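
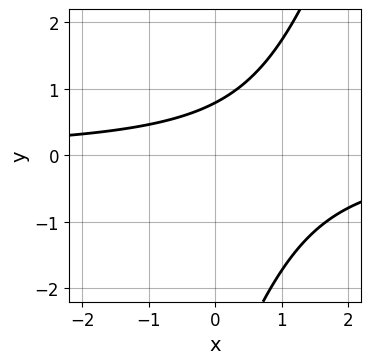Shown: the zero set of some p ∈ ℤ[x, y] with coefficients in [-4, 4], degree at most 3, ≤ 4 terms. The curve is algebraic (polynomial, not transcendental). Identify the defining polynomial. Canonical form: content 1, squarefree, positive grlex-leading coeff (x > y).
3*x*y - y^2 - 3*y + 3

1. The degree is 2 — a generic line meets the curve in up to 2 points.
2. Reading off the gridlines: it misses every integer gridline on the x-axis.
3. Solving for integer coefficients yields p as stated.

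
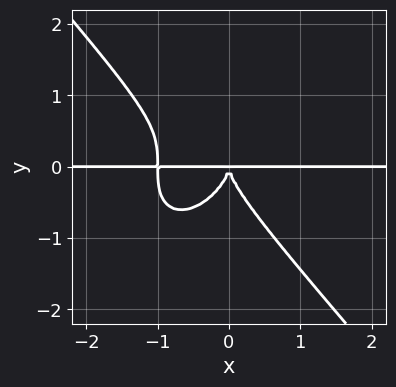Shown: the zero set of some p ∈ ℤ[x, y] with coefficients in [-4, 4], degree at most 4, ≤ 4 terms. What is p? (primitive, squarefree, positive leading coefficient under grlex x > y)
3*x^3*y + 2*y^4 + 3*x^2*y

First, degree: a generic line meets the curve in up to 4 points, so deg p = 4.
Next, reading off the gridlines: the visible x-axis segment lies entirely on the curve.
Finally, these observations pin down the coefficients.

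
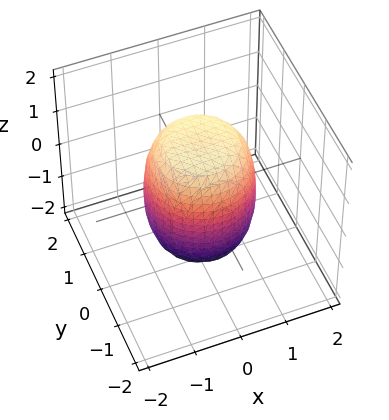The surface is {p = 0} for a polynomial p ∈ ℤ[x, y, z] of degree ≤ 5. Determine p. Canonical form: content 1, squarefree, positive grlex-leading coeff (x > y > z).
First, deg p = 4. A generic line meets the surface in up to 4 points.
Next, by symmetry, the surface is invariant under rotation about z: p = q(x² + y², z).
Next, observable constraints: a circular section at z = -1 has radius exactly 1.
Finally, putting this together gives p.

2*x^4 + 4*x^2*y^2 + 2*y^4 - x^2 - y^2 + z^2 - 2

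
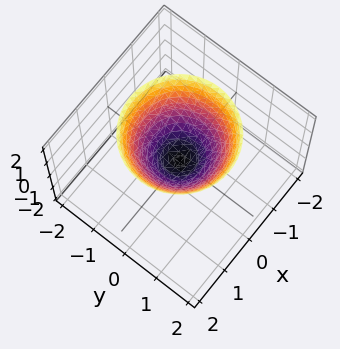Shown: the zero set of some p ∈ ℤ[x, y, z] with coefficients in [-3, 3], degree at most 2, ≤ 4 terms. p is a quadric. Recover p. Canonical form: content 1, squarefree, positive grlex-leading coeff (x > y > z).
x^2 + y^2 - z

(a) The degree is 2 — a single bowl opening along one axis; a quadric.
(b) Symmetry: the z-axis is an axis of rotation, so x and y enter only as x² + y².
(c) From the axis intercepts and sections: it meets the x-axis at x = 0 (among the integer gridlines); it crosses the y-axis at the gridline y = 0.
(d) Assembling these constraints gives the stated polynomial.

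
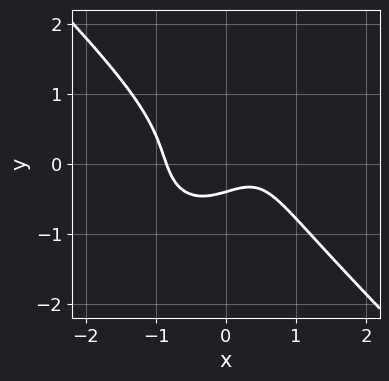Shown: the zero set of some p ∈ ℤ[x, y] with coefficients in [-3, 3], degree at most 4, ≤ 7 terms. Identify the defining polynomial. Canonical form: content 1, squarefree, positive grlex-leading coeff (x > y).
3*x^3 + 3*y^3 - x + 2*y + 1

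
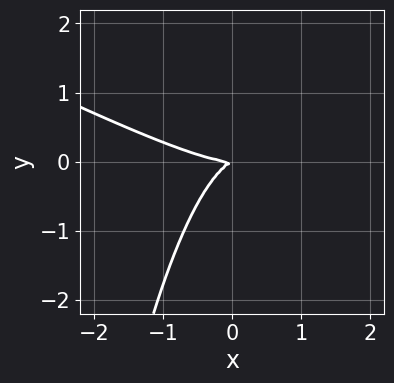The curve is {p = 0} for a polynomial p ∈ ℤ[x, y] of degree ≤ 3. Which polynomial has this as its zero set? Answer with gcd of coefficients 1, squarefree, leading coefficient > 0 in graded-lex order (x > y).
First, degree: the shape is more complex than any degree-2 curve, so deg p = 3.
Then, reading off the gridlines: it crosses the x-axis at the gridline x = 0; one y-axis crossing is at y = 0.
Finally, putting this together gives p.

x^3 + 2*x^2*y - x*y + 2*y^2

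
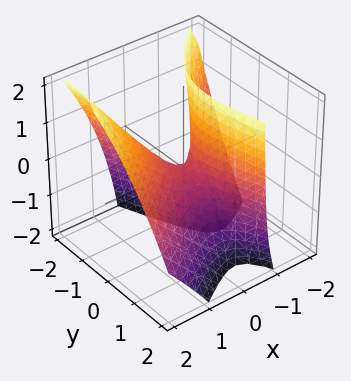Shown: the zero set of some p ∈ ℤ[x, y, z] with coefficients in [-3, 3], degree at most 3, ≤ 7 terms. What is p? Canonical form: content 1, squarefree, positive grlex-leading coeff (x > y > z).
First, degree: the shape is more complex than any degree-1 surface, so deg p = 2.
Then, from the axis intercepts and sections: it crosses the y-axis at the gridline y = 0; one x-axis crossing is at x = 0; one z-axis crossing is at z = 0.
Finally, solving for integer coefficients yields p as stated.

2*x^2 - 2*x*y - 2*x*z - y^2 - z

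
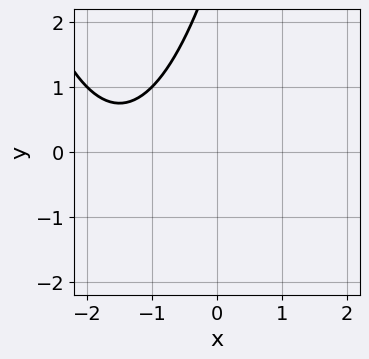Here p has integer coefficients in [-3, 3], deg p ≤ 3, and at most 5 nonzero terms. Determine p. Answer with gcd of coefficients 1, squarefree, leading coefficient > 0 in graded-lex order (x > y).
Degree: the shape is more complex than any degree-1 curve, so deg p = 2.
Reading off the gridlines: it misses every integer gridline on the x-axis; it misses every integer gridline on the y-axis.
Assembling these constraints gives the stated polynomial.

x^2 + 3*x - y + 3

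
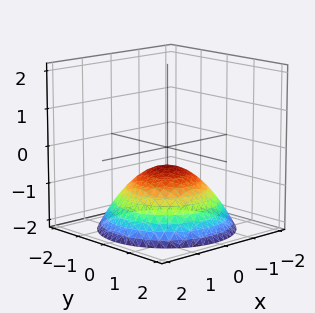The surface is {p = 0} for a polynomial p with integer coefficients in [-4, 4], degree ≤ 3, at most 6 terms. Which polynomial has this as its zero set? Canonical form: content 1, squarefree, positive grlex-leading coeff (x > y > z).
x^2 + y^2 + 2*z + 1

(a) Degree: a generic line meets the surface in up to 2 points, so deg p = 2.
(b) Symmetries: rotational symmetry about the z-axis ⇒ p depends on x, y only through x² + y².
(c) Checking where it meets the axes: it misses every integer gridline on the y-axis; a circular section at z = -1 has radius exactly 1.
(d) Fitting integer coefficients to these (and the overall shape) gives p.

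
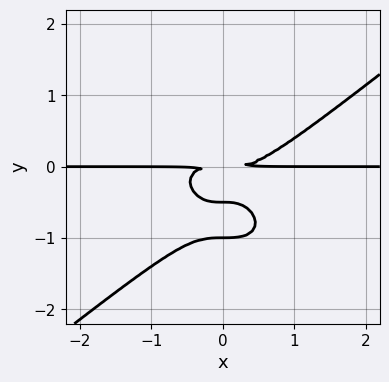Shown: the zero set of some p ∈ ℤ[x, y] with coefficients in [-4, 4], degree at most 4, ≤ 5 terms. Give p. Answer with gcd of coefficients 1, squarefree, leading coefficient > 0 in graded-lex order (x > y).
1. Degree: the shape is more complex than any degree-3 curve, so deg p = 4.
2. From the visible intercepts: it meets the y-axis at y = -1 (among the integer gridlines); the visible x-axis segment lies entirely on the curve.
3. Putting this together gives p.

x^3*y - 2*y^4 - 3*y^3 - y^2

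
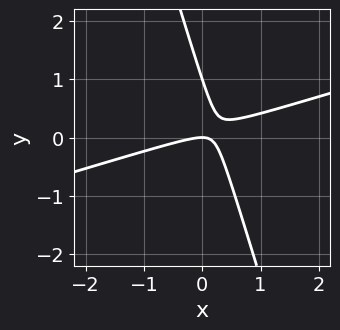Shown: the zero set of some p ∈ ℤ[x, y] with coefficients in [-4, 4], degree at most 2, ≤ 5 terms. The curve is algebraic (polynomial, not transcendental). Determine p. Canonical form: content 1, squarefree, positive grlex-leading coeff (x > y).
1. The degree is 2 — a generic line meets the curve in up to 2 points.
2. Reading off the gridlines: one x-axis crossing is at x = 0; among the integer gridlines, it crosses the y-axis at y ∈ {0, 1}.
3. Together with the visible shape, these determine p as stated.

x^2 - 3*x*y - y^2 + y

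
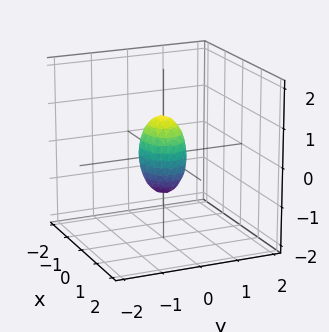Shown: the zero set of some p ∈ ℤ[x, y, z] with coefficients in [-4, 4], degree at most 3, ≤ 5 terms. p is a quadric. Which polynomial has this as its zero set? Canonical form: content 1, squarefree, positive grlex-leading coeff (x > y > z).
2*x^2 + 3*y^2 + z^2 - 1

1. Degree: bounded and convex; a quadric, so deg p = 2.
2. Symmetries: the z ↦ −z reflection is a symmetry, so z appears only in even powers; the y ↦ −y reflection is a symmetry, so y appears only in even powers; it's symmetric under x → −x, forcing even powers of x.
3. From the axis intercepts and sections: among the integer gridlines, it crosses the z-axis at z ∈ {-1, 1}.
4. Together with the visible shape, these determine p as stated.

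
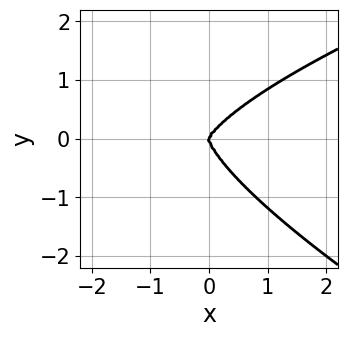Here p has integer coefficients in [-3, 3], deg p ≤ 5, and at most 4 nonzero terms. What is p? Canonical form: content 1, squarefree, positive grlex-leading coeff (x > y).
Degree: no degree-3 curve has this shape, so deg p = 4.
Observable constraints: it meets the x-axis at x = 0 (among the integer gridlines); it meets the y-axis at y = 0 (among the integer gridlines).
These observations pin down the coefficients.

x*y^3 + 3*y^4 - 3*x^3 + x^2*y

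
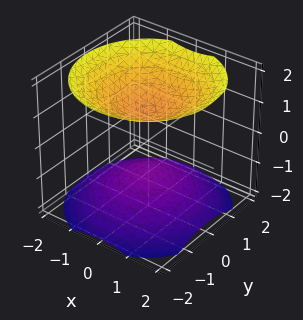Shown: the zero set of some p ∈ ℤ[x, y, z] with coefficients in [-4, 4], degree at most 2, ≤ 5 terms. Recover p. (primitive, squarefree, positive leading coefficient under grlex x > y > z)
2*x^2 + 2*y^2 - 3*z^2 + 3

First, the picture has 2 separate pieces.
Next, deg p = 2.
Next, symmetry: the surface is invariant under rotation about z: p = q(x² + y², z); it's symmetric under z → −z, forcing even powers of z.
Next, against the integer gridlines: it misses every integer gridline on the x-axis; it misses every integer gridline on the y-axis; among the integer gridlines, it crosses the z-axis at z ∈ {-1, 1}.
Finally, these observations pin down the coefficients.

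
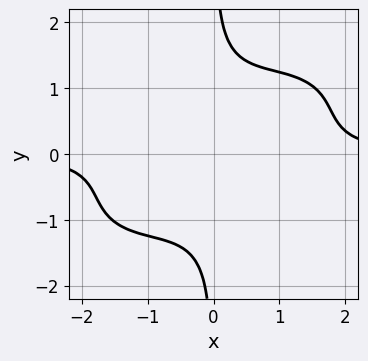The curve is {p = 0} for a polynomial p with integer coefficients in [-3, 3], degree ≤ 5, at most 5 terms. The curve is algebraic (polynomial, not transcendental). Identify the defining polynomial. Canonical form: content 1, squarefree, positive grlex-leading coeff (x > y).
x^3*y - 2*x^2*y^2 + 2*x*y^3 - 2

First, the degree is 4 — the shape is more complex than any degree-3 curve.
Then, observable constraints: no x-intercept at any integer in the box; it misses every integer gridline on the y-axis.
Finally, fitting integer coefficients to these (and the overall shape) gives p.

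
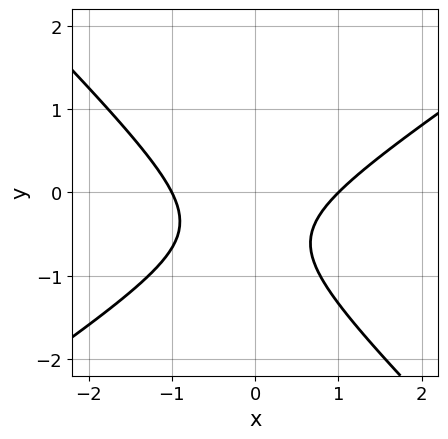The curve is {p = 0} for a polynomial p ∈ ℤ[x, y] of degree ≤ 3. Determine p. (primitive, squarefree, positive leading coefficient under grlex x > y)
First, deg p = 2.
Then, from the visible intercepts: among the integer gridlines, it crosses the x-axis at x ∈ {-1, 1}; the curve avoids every integer y-axis point in the box.
Finally, the integer polynomial consistent with all of this is the stated p.

2*x^2 - x*y - 3*y^2 - 3*y - 2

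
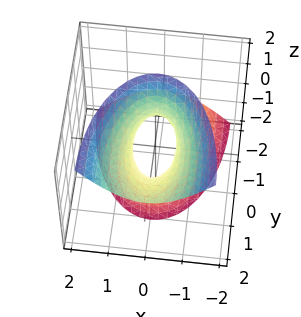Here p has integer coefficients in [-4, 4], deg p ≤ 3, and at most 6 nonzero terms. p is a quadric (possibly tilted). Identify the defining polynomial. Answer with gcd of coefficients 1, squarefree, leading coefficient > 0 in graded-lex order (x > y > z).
Degree: no degree-1 surface has this shape, so deg p = 2.
Reading off the gridlines: among the integer gridlines, it crosses the y-axis at y ∈ {-1, 1}; no z-intercept at any integer in the box.
Assembling these constraints gives the stated polynomial.

3*x^2 + y^2 - 2*y*z - z^2 - 1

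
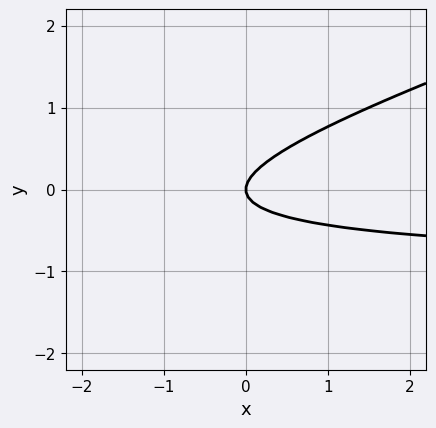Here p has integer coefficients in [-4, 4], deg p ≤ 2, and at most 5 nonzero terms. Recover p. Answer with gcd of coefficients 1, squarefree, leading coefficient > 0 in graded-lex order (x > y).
x*y - 3*y^2 + x

First, the degree is 2 — a generic line meets the curve in up to 2 points.
Next, from the axis intercepts and sections: one y-axis crossing is at y = 0; it meets the x-axis at x = 0 (among the integer gridlines).
Finally, putting this together gives p.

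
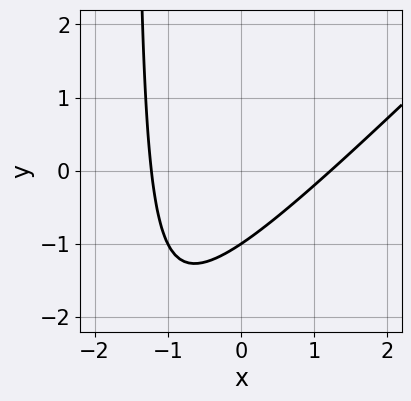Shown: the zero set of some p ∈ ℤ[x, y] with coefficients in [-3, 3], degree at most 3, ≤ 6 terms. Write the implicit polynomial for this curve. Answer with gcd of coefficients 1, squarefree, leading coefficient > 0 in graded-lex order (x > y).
First, the degree is 2 — the shape is more complex than any degree-1 curve.
Then, reading off the gridlines: one y-axis crossing is at y = -1.
Finally, matching integer coefficients to the picture gives p.

2*x^2 - 2*x*y - 3*y - 3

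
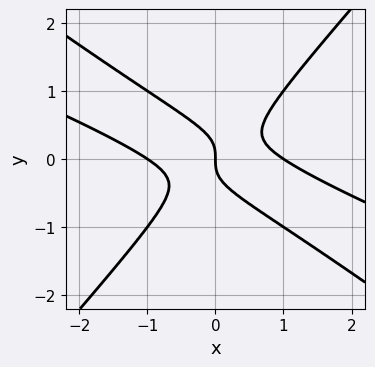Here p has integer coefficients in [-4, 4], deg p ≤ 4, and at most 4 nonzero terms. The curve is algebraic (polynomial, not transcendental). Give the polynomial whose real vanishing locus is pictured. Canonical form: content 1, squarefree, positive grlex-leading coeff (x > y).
x^3 + 3*x^2*y - 3*y^3 - x

deg p = 3.
From the axis intercepts and sections: the x-axis gridline crossings are at x ∈ {-1, 0, 1}; one y-axis crossing is at y = 0.
The integer polynomial consistent with all of this is the stated p.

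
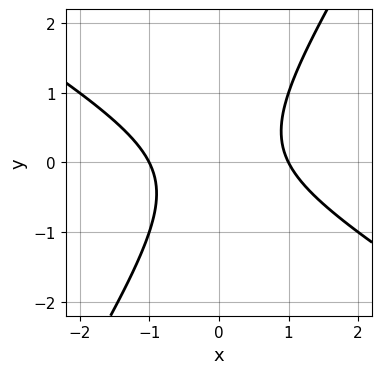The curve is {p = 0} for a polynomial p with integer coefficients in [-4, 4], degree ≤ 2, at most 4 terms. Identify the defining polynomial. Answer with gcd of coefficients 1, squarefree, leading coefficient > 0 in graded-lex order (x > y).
1. The degree is 2 — a generic line meets the curve in up to 2 points.
2. Checking where it meets the axes: no y-intercept at any integer in the box; among the integer gridlines, it crosses the x-axis at x ∈ {-1, 1}.
3. These observations pin down the coefficients.

x^2 + x*y - y^2 - 1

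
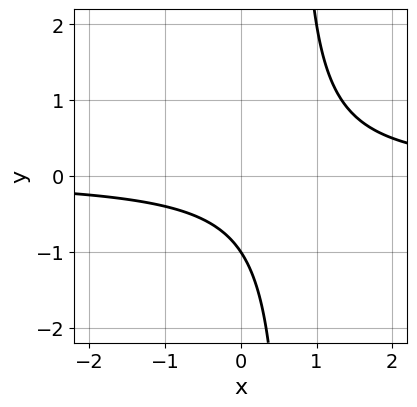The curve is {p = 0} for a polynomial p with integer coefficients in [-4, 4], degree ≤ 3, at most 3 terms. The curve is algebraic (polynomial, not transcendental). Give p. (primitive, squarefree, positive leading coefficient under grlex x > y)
1. The degree is 2 — no degree-1 curve has this shape.
2. Checking where it meets the axes: it meets the y-axis at y = -1 (among the integer gridlines); the curve avoids every integer x-axis point in the box.
3. Putting this together gives p.

3*x*y - 2*y - 2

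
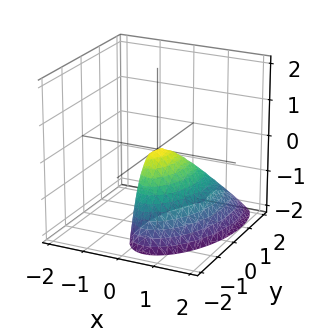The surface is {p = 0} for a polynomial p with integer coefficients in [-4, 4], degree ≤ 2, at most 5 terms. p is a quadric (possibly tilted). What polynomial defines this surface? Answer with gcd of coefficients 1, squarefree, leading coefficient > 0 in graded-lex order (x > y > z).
1. Degree: no degree-1 surface has this shape, so deg p = 2.
2. Observable constraints: it meets the x-axis at x = 0 (among the integer gridlines); it crosses the z-axis at the gridline z = 0.
3. These observations pin down the coefficients.

3*x^2 - x*y + 2*x*z + y^2 + z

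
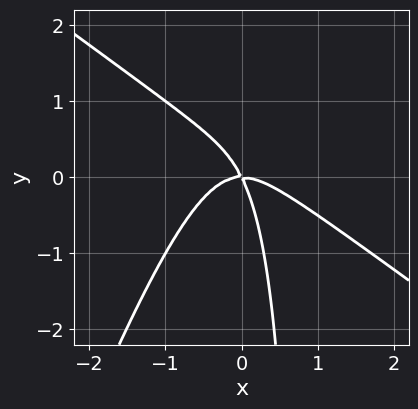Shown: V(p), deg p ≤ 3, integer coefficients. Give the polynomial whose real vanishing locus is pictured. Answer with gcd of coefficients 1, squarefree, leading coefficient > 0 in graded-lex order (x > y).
deg p = 3.
Observable constraints: one x-axis crossing is at x = 0; it meets the y-axis at y = 0 (among the integer gridlines).
The integer polynomial consistent with all of this is the stated p.

2*x^3 + 2*x^2*y - x*y^2 + 2*x*y + y^2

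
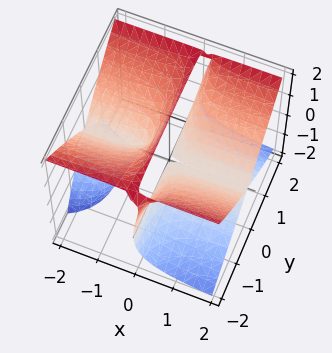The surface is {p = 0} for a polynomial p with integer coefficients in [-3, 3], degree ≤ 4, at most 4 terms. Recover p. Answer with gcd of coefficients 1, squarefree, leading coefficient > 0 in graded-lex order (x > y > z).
(a) There are 2 components. They look like related sheets of one shape, so recover p as a whole.
(b) deg p = 3. No degree-2 surface has this shape.
(c) Observable constraints: the visible x-axis segment lies entirely on the surface; it crosses the z-axis at the gridline z = 2.
(d) Together with the visible shape, these determine p as stated. Check: (0, 2, 0) on the y-axis lies on the surface, and p(0, 2, 0) = 0. ✓

3*x*y^2 - 3*x*z^2 + z^3 - 2*z^2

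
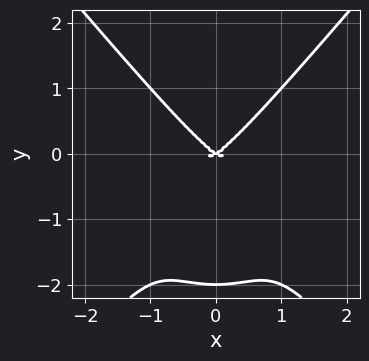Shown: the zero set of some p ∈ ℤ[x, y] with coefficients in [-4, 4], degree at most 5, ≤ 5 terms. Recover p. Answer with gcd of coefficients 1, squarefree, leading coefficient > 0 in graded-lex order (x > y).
First, deg p = 4. The shape is more complex than any degree-3 curve.
Next, symmetries: it's symmetric under x → −x, forcing even powers of x.
Then, from the axis intercepts and sections: one x-axis crossing is at x = 0; the y-axis gridline crossings are at y ∈ {-2, 0}.
Finally, matching integer coefficients to the picture gives p.

2*x^4 - y^4 + x^2*y - 2*y^3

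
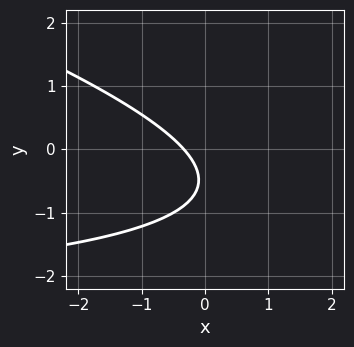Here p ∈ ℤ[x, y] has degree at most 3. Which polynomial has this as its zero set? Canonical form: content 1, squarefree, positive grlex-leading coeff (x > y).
The degree is 2 — a generic line meets the curve in up to 2 points.
From the axis intercepts and sections: no y-intercept at any integer in the box.
Assembling these constraints gives the stated polynomial.

x*y + 3*y^2 + 3*x + 3*y + 1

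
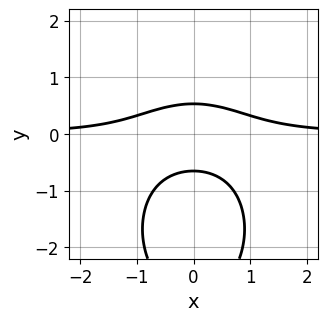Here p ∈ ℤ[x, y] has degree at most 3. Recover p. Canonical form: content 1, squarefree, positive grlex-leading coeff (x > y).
2*x^2*y + y^3 + 3*y^2 - 1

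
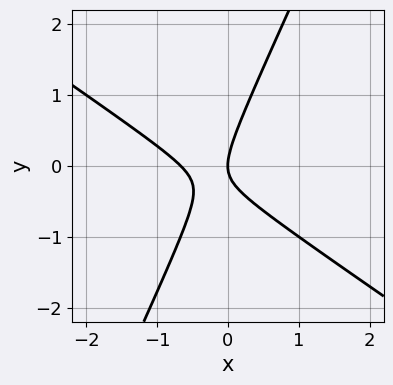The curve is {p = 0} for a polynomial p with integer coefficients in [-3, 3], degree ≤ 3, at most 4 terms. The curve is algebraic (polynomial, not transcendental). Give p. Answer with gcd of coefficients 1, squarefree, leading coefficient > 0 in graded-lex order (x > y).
1. Degree: the shape is more complex than any degree-1 curve, so deg p = 2.
2. Reading off the gridlines: one y-axis crossing is at y = 0; it meets the x-axis at x = 0 (among the integer gridlines).
3. Putting this together gives p.

3*x^2 + 3*x*y - 2*y^2 + 2*x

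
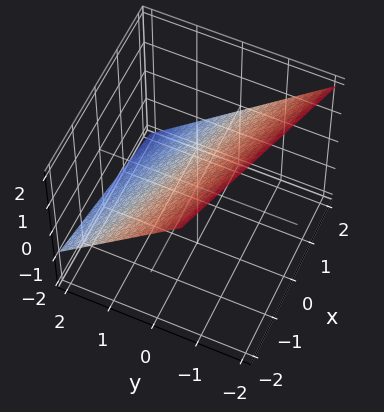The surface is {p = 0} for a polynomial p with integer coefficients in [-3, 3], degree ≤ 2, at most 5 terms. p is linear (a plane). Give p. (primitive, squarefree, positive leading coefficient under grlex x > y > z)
x + 3*y + 3*z - 2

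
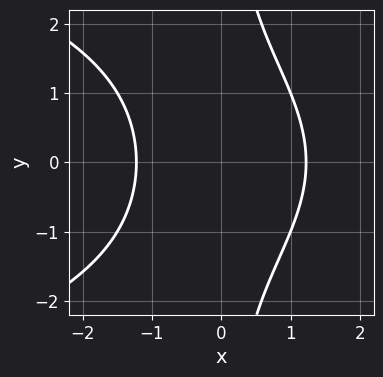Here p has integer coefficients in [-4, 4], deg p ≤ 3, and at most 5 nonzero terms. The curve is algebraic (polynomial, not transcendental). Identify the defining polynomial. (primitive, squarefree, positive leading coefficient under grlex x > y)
x*y^2 + 2*x^2 - 3

(a) deg p = 3. A generic line meets the curve in up to 3 points.
(b) Symmetries: mirror symmetry y ↦ −y ⇒ only even powers of y.
(c) Observable constraints: it misses every integer gridline on the y-axis.
(d) These observations pin down the coefficients.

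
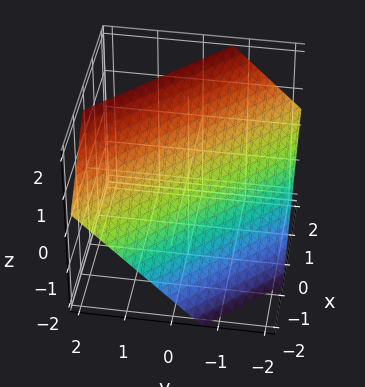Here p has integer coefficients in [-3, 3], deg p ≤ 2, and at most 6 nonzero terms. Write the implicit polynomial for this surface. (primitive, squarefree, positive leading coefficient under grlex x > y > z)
1. deg p = 1. The surface is flat (a plane).
2. The integer polynomial consistent with all of this is the stated p.

3*x + 3*y - 3*z + 2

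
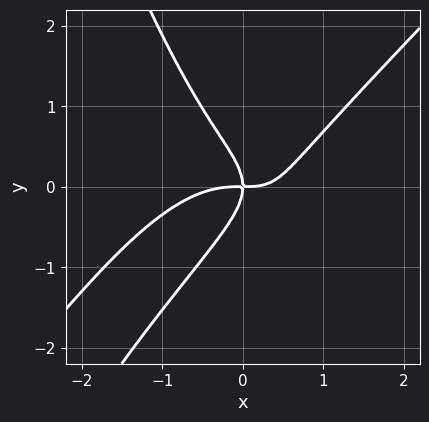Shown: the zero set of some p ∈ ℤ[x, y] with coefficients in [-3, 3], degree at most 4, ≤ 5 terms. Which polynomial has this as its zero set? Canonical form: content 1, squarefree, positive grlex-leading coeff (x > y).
x^4 - x^3*y + x^2*y - y^3 - x*y

Degree: no degree-3 curve has this shape, so deg p = 4.
From the visible intercepts: one x-axis crossing is at x = 0; it crosses the y-axis at the gridline y = 0.
Assembling these constraints gives the stated polynomial.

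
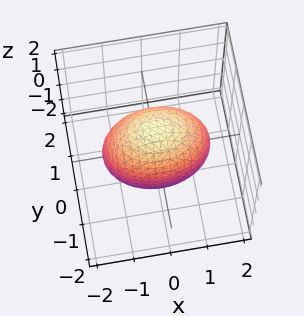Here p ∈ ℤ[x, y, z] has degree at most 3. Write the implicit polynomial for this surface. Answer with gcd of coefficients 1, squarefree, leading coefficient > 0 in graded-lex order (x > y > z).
x^2 + 2*y^2 + z^2 - 2

1. The degree is 2 — bounded and convex; a quadric.
2. Symmetries: the y ↦ −y reflection is a symmetry, so y appears only in even powers; mirror symmetry x ↦ −x ⇒ only even powers of x; mirror symmetry z ↦ −z ⇒ only even powers of z.
3. Against the integer gridlines: among the integer gridlines, it crosses the y-axis at y ∈ {-1, 1}.
4. Together with the visible shape, these determine p as stated.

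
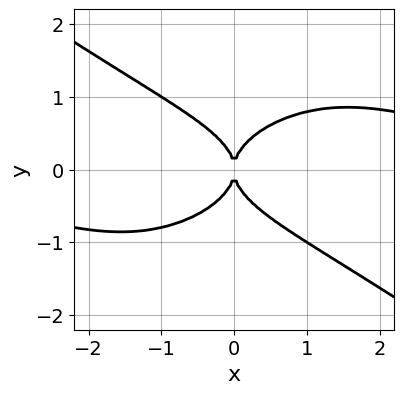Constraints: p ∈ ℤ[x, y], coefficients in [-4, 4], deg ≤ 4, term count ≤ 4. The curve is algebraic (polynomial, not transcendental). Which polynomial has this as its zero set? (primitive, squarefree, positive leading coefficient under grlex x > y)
First, degree: no degree-3 curve has this shape, so deg p = 4.
Then, from the visible intercepts: one x-axis crossing is at x = 0; one y-axis crossing is at y = 0.
Finally, the integer polynomial consistent with all of this is the stated p.

x^3*y + 3*y^4 - 2*x^2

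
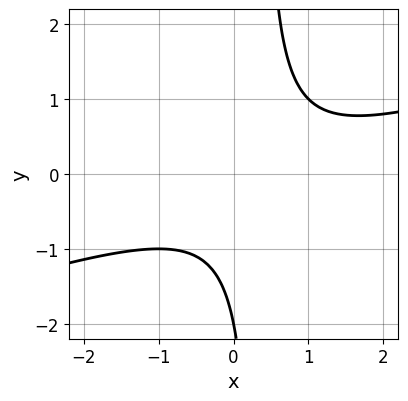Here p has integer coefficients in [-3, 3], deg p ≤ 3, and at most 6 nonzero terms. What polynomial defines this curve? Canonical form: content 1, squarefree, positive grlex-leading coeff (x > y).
(a) The degree is 2 — no degree-1 curve has this shape.
(b) From the axis intercepts and sections: it misses every integer gridline on the x-axis; it meets the y-axis at y = -2 (among the integer gridlines).
(c) Fitting integer coefficients to these (and the overall shape) gives p.

x^2 - 3*x*y - x + y + 2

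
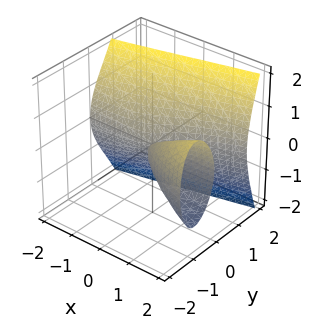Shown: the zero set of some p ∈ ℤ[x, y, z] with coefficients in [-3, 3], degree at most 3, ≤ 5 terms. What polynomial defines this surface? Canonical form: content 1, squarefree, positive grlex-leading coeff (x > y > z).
1. The picture has 2 separate pieces. Treating them together as one polynomial.
2. deg p = 3. No degree-2 surface has this shape.
3. Observable constraints: every point of the x-axis in the box is on the surface; one z-axis crossing is at z = 0; one y-axis crossing is at y = 0.
4. Assembling these constraints gives the stated polynomial.

3*y^3 - 3*x*y - 2*z^2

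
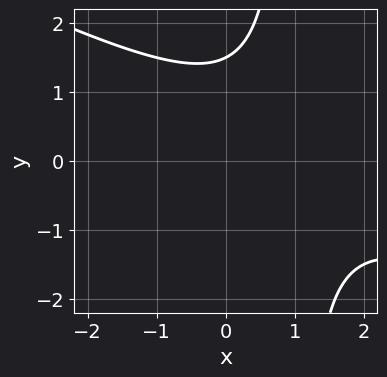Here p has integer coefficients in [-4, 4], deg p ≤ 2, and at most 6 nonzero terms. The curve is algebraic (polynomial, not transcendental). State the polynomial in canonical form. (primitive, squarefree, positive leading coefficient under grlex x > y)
x^2 + 2*x*y - 2*x - 2*y + 3

1. Degree: a generic line meets the curve in up to 2 points, so deg p = 2.
2. From the axis intercepts and sections: it misses every integer gridline on the x-axis.
3. These observations pin down the coefficients.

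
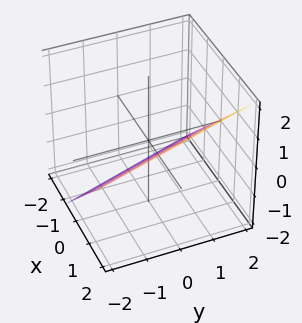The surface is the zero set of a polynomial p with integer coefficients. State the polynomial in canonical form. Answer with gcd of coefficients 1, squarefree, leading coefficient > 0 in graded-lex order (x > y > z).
deg p = 1. The surface is flat (a plane).
Checking where it meets the axes: one y-axis crossing is at y = 2.
The integer polynomial consistent with all of this is the stated p.

3*x + y - 3*z - 2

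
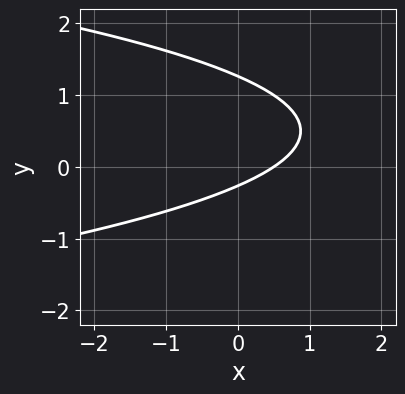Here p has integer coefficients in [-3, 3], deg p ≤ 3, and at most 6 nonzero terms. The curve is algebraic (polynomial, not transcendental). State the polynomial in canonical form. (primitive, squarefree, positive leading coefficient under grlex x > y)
3*y^2 + 2*x - 3*y - 1

First, deg p = 2. No degree-1 curve has this shape.
Finally, solving for integer coefficients yields p as stated.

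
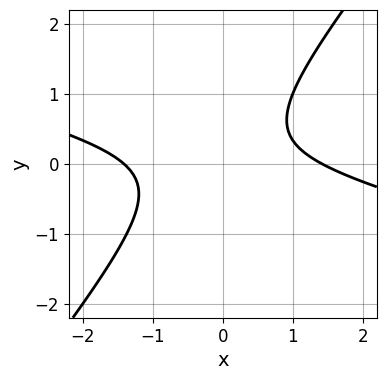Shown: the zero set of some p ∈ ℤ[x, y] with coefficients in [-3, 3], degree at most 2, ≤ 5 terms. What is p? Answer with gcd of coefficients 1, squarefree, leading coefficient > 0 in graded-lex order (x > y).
1. The degree is 2 — no degree-1 curve has this shape.
2. From the axis intercepts and sections: the curve avoids every integer y-axis point in the box.
3. Solving for integer coefficients yields p as stated.

x^2 + 3*x*y - 3*y^2 + y - 2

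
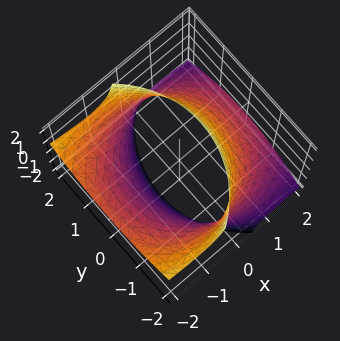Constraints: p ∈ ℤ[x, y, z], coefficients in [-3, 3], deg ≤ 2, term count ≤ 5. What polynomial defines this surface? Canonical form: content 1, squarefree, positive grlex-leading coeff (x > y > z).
(a) deg p = 2.
(b) Observable constraints: no z-intercept at any integer in the box.
(c) Matching integer coefficients to the picture gives p.

x^2 + 2*x*z + y^2 - 3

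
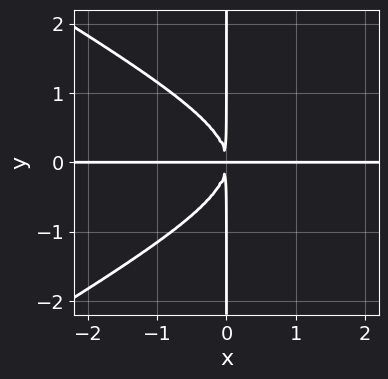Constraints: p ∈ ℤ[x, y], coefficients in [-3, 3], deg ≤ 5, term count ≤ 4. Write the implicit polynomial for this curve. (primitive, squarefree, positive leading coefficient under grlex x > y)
x^3*y - 3*x*y^3 - 3*x^2*y

(a) deg p = 4. No degree-3 curve has this shape.
(b) From the axis intercepts and sections: every point of the y-axis in the box is on the curve; the visible x-axis segment lies entirely on the curve.
(c) Together with the visible shape, these determine p as stated.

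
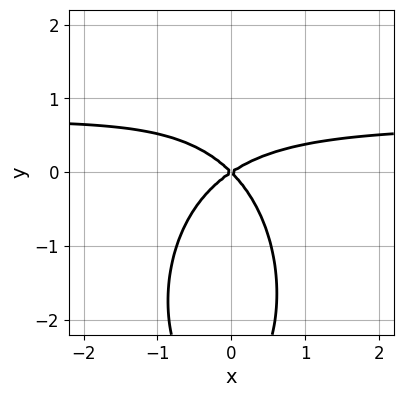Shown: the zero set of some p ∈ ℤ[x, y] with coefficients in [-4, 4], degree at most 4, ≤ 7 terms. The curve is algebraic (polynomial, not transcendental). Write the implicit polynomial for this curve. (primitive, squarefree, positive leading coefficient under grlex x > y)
Degree: no degree-2 curve has this shape, so deg p = 3.
From the axis intercepts and sections: it meets the y-axis at y = 0 (among the integer gridlines); it crosses the x-axis at the gridline x = 0.
These observations pin down the coefficients.

3*x^2*y + y^3 - 2*x^2 + x*y + 3*y^2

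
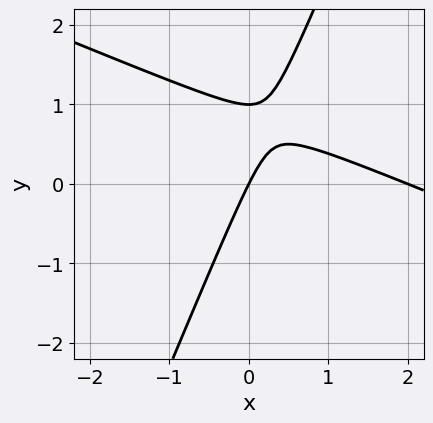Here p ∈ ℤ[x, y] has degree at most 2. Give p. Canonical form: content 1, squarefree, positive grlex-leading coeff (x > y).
1. Degree: no degree-1 curve has this shape, so deg p = 2.
2. Against the integer gridlines: among the integer gridlines, it crosses the y-axis at y ∈ {0, 1}; the x-axis gridline crossings are at x ∈ {0, 2}.
3. Matching integer coefficients to the picture gives p.

x^2 + 2*x*y - y^2 - 2*x + y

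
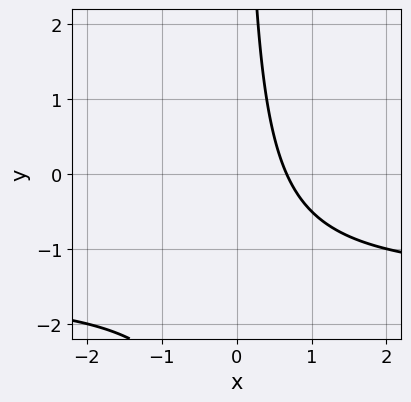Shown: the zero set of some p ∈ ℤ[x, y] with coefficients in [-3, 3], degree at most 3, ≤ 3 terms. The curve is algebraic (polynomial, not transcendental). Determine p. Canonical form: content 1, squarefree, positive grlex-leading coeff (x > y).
2*x*y + 3*x - 2

(a) Degree: a generic line meets the curve in up to 2 points, so deg p = 2.
(b) Checking where it meets the axes: it misses every integer gridline on the y-axis.
(c) Putting this together gives p.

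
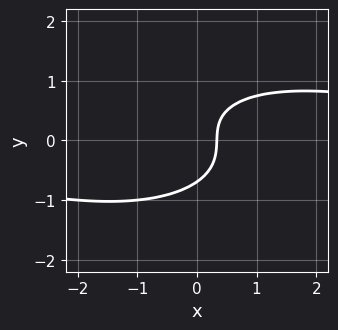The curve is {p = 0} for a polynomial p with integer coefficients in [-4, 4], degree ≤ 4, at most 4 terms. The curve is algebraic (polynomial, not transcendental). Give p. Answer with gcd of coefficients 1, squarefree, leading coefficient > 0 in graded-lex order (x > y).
1. deg p = 3.
2. The integer polynomial consistent with all of this is the stated p.

x^2*y + 3*y^3 - 3*x + 1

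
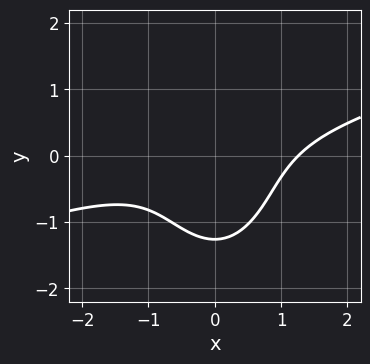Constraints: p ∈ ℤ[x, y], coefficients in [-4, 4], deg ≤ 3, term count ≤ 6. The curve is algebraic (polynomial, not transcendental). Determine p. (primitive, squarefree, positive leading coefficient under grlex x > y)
x^3 - 3*x^2*y - y^3 - 2

First, deg p = 3. The shape is more complex than any degree-2 curve.
Finally, the integer polynomial consistent with all of this is the stated p.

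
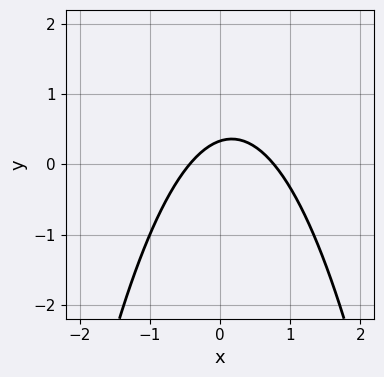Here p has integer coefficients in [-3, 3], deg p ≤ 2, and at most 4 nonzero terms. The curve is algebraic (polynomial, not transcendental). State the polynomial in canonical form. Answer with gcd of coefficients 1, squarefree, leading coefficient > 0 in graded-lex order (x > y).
(a) deg p = 2. The shape is more complex than any degree-1 curve.
(b) Putting this together gives p.

3*x^2 - x + 3*y - 1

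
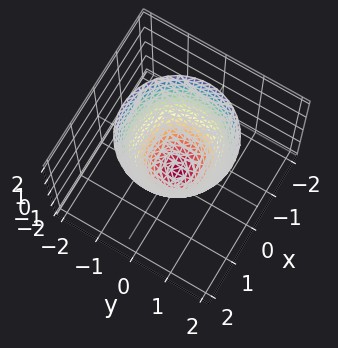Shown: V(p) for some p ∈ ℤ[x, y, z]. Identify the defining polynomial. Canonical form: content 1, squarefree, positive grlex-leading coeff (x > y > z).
First, degree: a generic line meets the surface in up to 2 points, so deg p = 2.
Then, symmetries: rotational symmetry about the z-axis ⇒ p depends on x, y only through x² + y².
Then, checking where it meets the axes: a circular section at z = 0 has radius between 0 and 1; it meets the z-axis at z = -1 (among the integer gridlines).
Finally, the integer polynomial consistent with all of this is the stated p.

3*x^2 + 3*y^2 - 2*z - 2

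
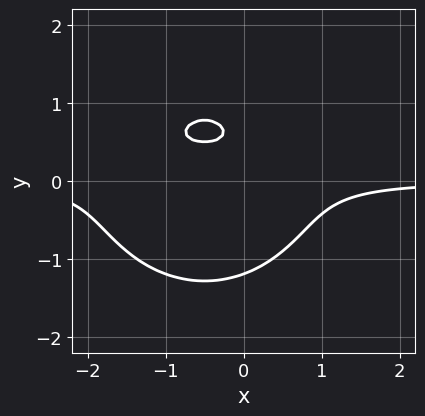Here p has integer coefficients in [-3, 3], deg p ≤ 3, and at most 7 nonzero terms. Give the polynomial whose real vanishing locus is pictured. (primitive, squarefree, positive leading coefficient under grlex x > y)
2*x^2*y + 2*y^3 + 2*x*y - 2*y + 1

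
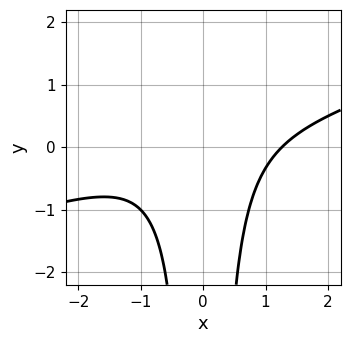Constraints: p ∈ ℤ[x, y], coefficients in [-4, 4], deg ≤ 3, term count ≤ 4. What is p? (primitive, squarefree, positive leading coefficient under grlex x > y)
x^3 - 3*x^2*y - 2

1. Degree: no degree-2 curve has this shape, so deg p = 3.
2. Checking where it meets the axes: it misses every integer gridline on the y-axis.
3. Solving for integer coefficients yields p as stated.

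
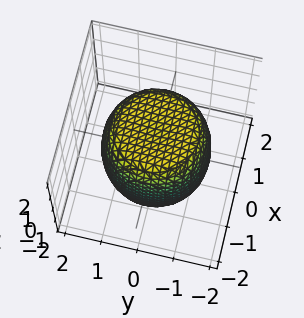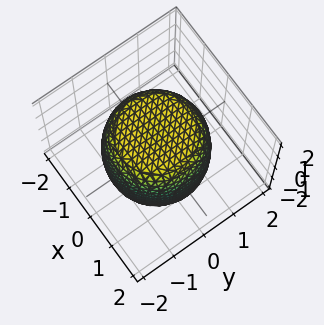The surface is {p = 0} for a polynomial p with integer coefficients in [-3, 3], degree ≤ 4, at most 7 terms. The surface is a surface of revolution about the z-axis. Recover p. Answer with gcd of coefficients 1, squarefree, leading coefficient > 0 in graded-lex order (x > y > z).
x^4 + 2*x^2*y^2 + y^4 - x^2 - y^2 + z^2 - 2

(a) Degree: no degree-3 surface has this shape, so deg p = 4.
(b) By symmetry, every cross-section ⟂ z is a circle, so x, y appear only via x² + y².
(c) Observable constraints: a circular section at z = 0 has radius between 1 and 2.
(d) Matching integer coefficients to the picture gives p.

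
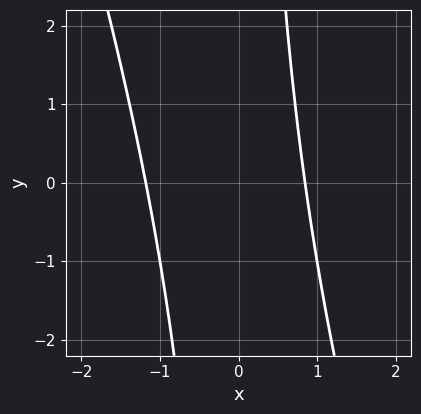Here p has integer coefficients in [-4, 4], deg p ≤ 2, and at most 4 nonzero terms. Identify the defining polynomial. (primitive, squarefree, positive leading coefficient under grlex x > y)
3*x^2 + x*y + x - 3

1. deg p = 2. The shape is more complex than any degree-1 curve.
2. Observable constraints: no y-intercept at any integer in the box.
3. Matching integer coefficients to the picture gives p.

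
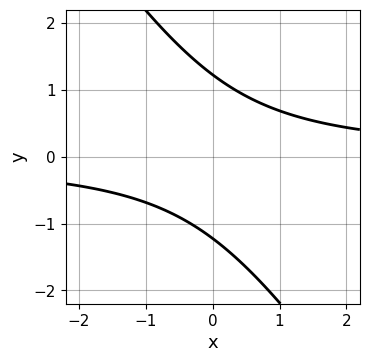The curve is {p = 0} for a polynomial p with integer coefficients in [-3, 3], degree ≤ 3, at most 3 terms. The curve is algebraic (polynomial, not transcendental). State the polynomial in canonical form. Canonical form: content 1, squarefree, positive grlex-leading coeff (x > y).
3*x*y + 2*y^2 - 3

1. Degree: the shape is more complex than any degree-1 curve, so deg p = 2.
2. Observable constraints: no x-intercept at any integer in the box.
3. Matching integer coefficients to the picture gives p.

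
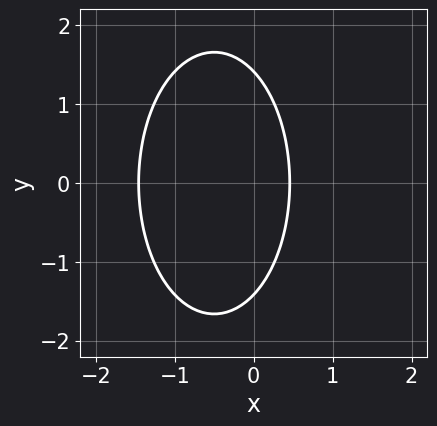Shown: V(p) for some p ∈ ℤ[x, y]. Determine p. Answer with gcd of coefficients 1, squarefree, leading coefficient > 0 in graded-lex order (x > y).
(a) The degree is 2 — the shape is more complex than any degree-1 curve.
(b) Symmetries: mirror symmetry y ↦ −y ⇒ only even powers of y.
(c) Matching integer coefficients to the picture gives p.

3*x^2 + y^2 + 3*x - 2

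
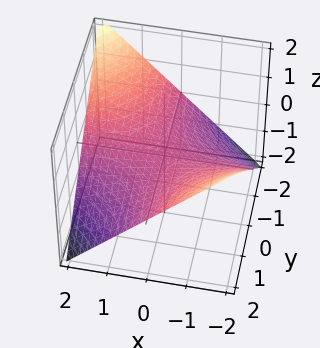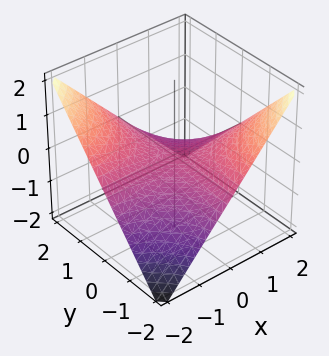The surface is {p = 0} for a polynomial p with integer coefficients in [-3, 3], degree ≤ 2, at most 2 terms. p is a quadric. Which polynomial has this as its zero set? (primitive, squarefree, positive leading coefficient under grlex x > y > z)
x*y + 2*z

First, degree: a hyperbolic paraboloid; a quadric, so deg p = 2.
Then, from the axis intercepts and sections: the visible x-axis segment lies entirely on the surface; the visible y-axis segment lies entirely on the surface.
Finally, solving for integer coefficients yields p as stated.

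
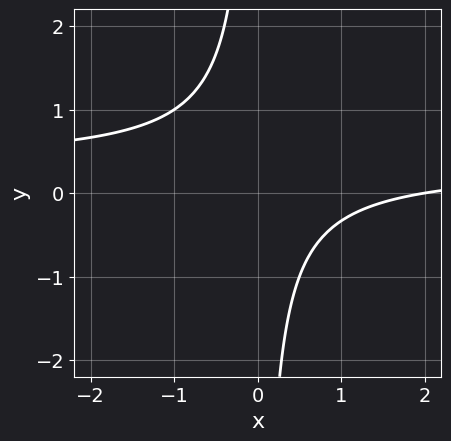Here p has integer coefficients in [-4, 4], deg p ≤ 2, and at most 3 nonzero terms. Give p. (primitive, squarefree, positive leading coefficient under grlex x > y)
The degree is 2 — no degree-1 curve has this shape.
Checking where it meets the axes: it meets the x-axis at x = 2 (among the integer gridlines); the curve avoids every integer y-axis point in the box.
Matching integer coefficients to the picture gives p.

3*x*y - x + 2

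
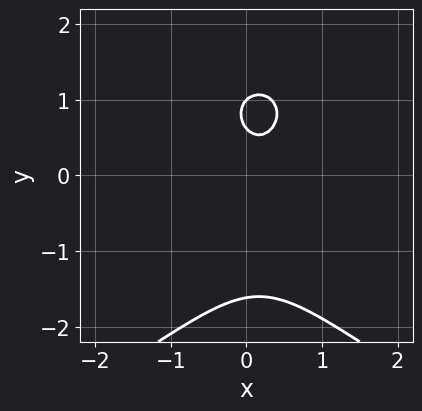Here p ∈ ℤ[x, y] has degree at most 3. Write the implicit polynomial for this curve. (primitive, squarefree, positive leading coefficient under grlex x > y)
y^3 + 3*x^2 - x - 2*y + 1

The degree is 3 — no degree-2 curve has this shape.
Against the integer gridlines: one y-axis crossing is at y = 1; the curve avoids every integer x-axis point in the box.
Solving for integer coefficients yields p as stated.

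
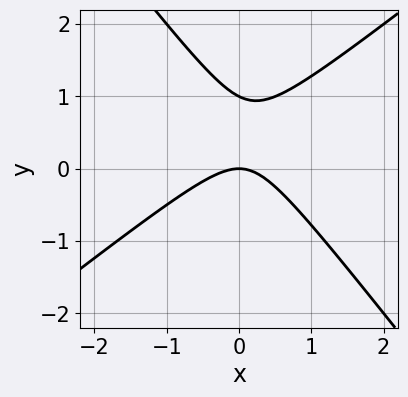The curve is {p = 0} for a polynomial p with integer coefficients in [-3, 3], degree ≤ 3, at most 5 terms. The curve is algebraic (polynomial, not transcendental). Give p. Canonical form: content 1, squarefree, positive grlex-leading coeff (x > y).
2*x^2 - x*y - 2*y^2 + 2*y

1. Degree: the shape is more complex than any degree-1 curve, so deg p = 2.
2. Checking where it meets the axes: it meets the x-axis at x = 0 (among the integer gridlines); among the integer gridlines, it crosses the y-axis at y ∈ {0, 1}.
3. Fitting integer coefficients to these (and the overall shape) gives p.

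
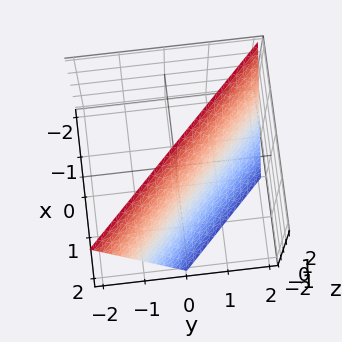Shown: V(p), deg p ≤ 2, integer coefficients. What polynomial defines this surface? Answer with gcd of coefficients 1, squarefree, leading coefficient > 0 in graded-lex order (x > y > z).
1. The degree is 1 — the surface is flat (a plane).
2. Checking where it meets the axes: it crosses the x-axis at the gridline x = 1; it meets the y-axis at y = 1 (among the integer gridlines); it crosses the z-axis at the gridline z = 2.
3. The integer polynomial consistent with all of this is the stated p.

2*x + 2*y + z - 2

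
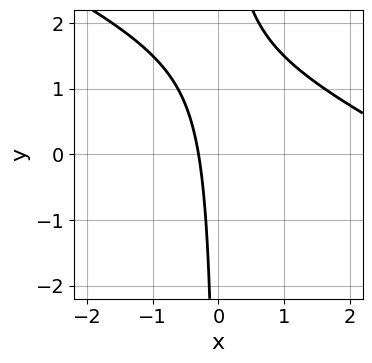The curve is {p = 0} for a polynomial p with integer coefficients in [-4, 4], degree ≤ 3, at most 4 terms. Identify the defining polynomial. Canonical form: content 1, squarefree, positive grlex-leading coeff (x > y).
First, deg p = 2.
Next, reading off the gridlines: no y-intercept at any integer in the box.
Finally, assembling these constraints gives the stated polynomial.

x^2 + 2*x*y - 3*x - 1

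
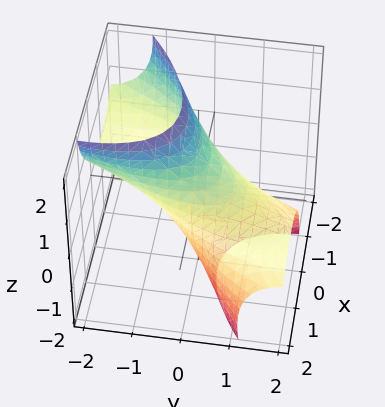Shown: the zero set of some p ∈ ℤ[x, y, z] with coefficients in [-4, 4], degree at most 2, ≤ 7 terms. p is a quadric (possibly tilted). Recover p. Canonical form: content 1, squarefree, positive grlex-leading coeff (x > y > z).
First, deg p = 2. The shape is more complex than any degree-1 surface.
Then, from the axis intercepts and sections: the x-axis gridline crossings are at x ∈ {-1, 1}.
Finally, solving for integer coefficients yields p as stated.

2*x^2 - 2*x*y + y^2 + 3*y*z + z^2 - 2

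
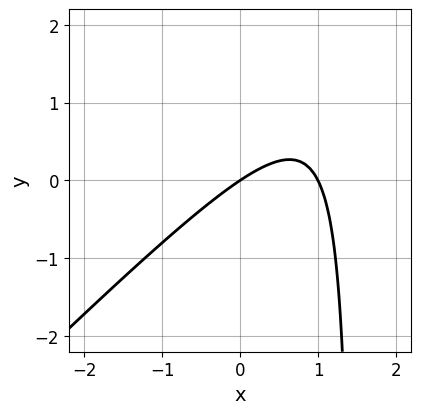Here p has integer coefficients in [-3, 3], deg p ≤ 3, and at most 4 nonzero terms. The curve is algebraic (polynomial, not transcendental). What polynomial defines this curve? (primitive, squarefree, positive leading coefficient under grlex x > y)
2*x^2 - 2*x*y - 2*x + 3*y

1. Degree: the shape is more complex than any degree-1 curve, so deg p = 2.
2. Against the integer gridlines: among the integer gridlines, it crosses the x-axis at x ∈ {0, 1}; one y-axis crossing is at y = 0.
3. These observations pin down the coefficients.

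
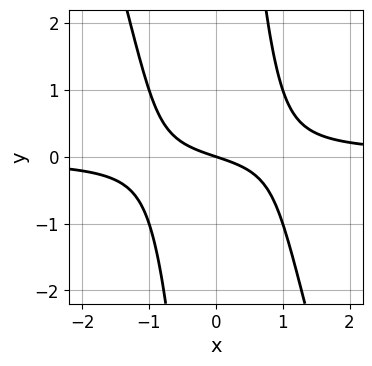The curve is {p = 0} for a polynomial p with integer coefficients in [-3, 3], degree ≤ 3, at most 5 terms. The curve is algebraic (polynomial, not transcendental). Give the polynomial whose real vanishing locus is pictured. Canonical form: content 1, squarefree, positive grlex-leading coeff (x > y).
3*x^2*y + x*y^2 - x - 3*y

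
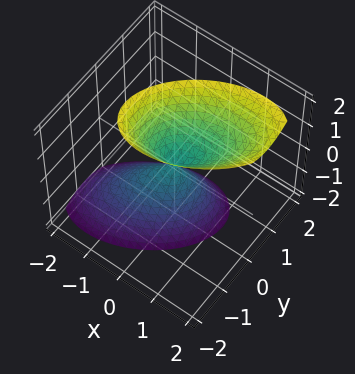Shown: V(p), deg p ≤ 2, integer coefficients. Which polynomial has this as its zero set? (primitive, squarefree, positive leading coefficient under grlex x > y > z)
First, I count 2 distinct pieces. They look like related sheets of one shape, so recover p as a whole.
Next, degree: a generic line meets the surface in up to 2 points, so deg p = 2.
Then, from the visible intercepts: it meets the y-axis at y = 0 (among the integer gridlines); it crosses the z-axis at the gridline z = 0; it meets the x-axis at x = 0 (among the integer gridlines).
Finally, together with the visible shape, these determine p as stated.

2*x^2 - 2*x*y - x*z + 3*y^2 - z^2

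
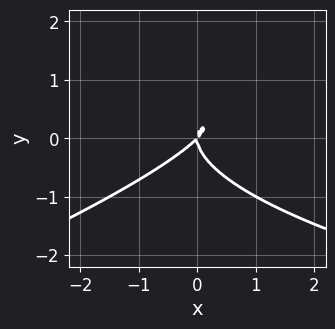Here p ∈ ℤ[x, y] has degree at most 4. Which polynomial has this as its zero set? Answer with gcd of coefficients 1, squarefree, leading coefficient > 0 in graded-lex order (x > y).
deg p = 3. A generic line meets the curve in up to 3 points.
Against the integer gridlines: it meets the y-axis at y = 0 (among the integer gridlines); it meets the x-axis at x = 0 (among the integer gridlines).
Matching integer coefficients to the picture gives p.

x*y^2 - 3*y^3 - 2*x^2 + 2*x*y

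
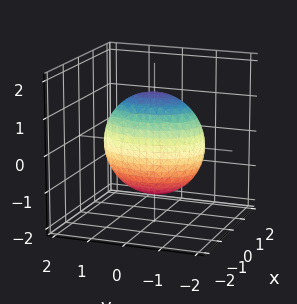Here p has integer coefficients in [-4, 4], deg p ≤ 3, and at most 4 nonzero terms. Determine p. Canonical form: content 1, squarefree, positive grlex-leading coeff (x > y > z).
2*x^2 + y^2 + z^2 - 2

(a) Degree: bounded and convex; a quadric, so deg p = 2.
(b) Symmetries: it's symmetric under z → −z, forcing even powers of z; it's symmetric under x → −x, forcing even powers of x; the y ↦ −y reflection is a symmetry, so y appears only in even powers.
(c) Checking where it meets the axes: the x-axis gridline crossings are at x ∈ {-1, 1}.
(d) Putting this together gives p.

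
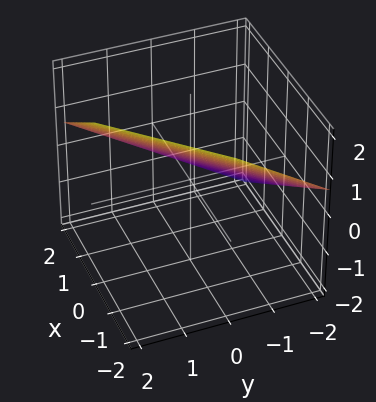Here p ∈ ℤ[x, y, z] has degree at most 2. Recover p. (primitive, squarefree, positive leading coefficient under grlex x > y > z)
2*x - 2*y + 3*z - 2

1. Degree: the surface is flat (a plane), so deg p = 1.
2. Against the integer gridlines: one y-axis crossing is at y = -1; it meets the x-axis at x = 1 (among the integer gridlines).
3. Matching integer coefficients to the picture gives p.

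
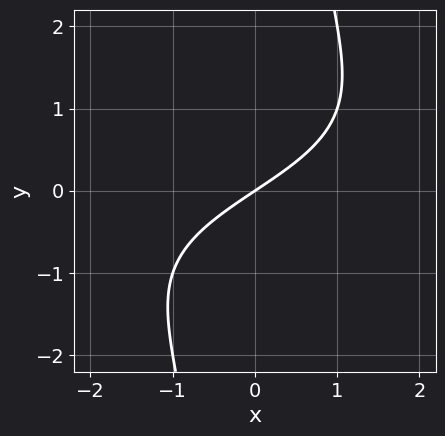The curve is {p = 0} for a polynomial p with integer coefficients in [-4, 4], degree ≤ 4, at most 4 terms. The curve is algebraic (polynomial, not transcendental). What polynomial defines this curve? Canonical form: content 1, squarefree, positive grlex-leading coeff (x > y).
(a) Degree: a generic line meets the curve in up to 3 points, so deg p = 3.
(b) Reading off the gridlines: it meets the x-axis at x = 0 (among the integer gridlines); it crosses the y-axis at the gridline y = 0.
(c) Assembling these constraints gives the stated polynomial.

x*y^2 + 2*x - 3*y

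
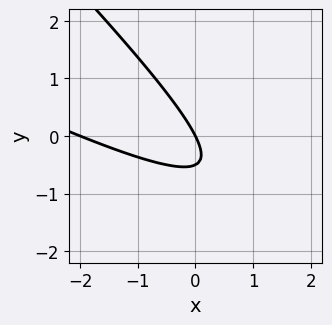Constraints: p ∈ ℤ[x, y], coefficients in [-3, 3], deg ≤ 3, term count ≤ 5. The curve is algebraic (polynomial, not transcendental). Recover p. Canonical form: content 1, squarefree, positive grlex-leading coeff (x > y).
x^2 + 3*x*y + 2*y^2 + 2*x + y

Degree: the shape is more complex than any degree-1 curve, so deg p = 2.
Against the integer gridlines: the x-axis gridline crossings are at x ∈ {-2, 0}; it meets the y-axis at y = 0 (among the integer gridlines).
Solving for integer coefficients yields p as stated.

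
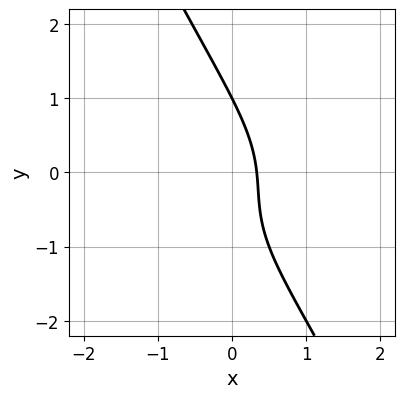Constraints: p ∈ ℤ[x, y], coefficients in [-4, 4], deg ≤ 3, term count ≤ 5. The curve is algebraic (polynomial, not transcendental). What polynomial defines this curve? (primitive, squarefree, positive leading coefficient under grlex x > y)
deg p = 3. No degree-2 curve has this shape.
Checking where it meets the axes: one y-axis crossing is at y = 1.
Matching integer coefficients to the picture gives p.

2*x*y^2 + y^3 + x*y + 3*x - 1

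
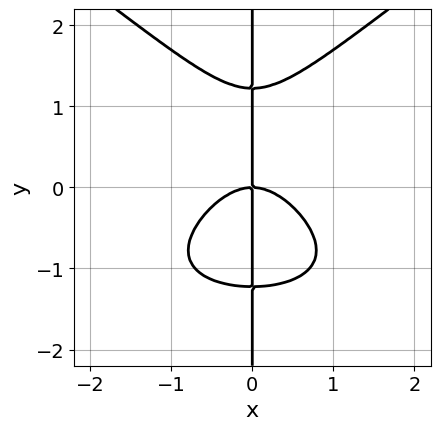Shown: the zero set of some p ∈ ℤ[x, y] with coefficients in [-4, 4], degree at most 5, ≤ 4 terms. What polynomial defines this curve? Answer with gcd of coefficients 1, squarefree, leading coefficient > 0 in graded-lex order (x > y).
x^3*y - 2*x*y^3 + 3*x^3 + 3*x*y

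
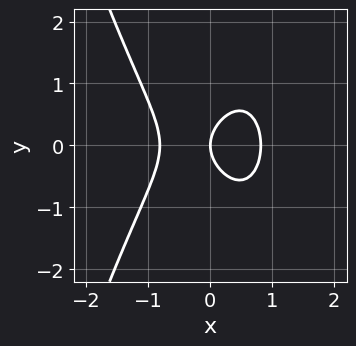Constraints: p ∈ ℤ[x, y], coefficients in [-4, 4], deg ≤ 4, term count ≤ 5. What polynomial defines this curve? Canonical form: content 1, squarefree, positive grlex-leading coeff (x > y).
3*x^3 + 2*y^2 - 2*x

1. deg p = 3. A generic line meets the curve in up to 3 points.
2. Symmetries: mirror symmetry y ↦ −y ⇒ only even powers of y.
3. Against the integer gridlines: one x-axis crossing is at x = 0; it crosses the y-axis at the gridline y = 0.
4. Solving for integer coefficients yields p as stated.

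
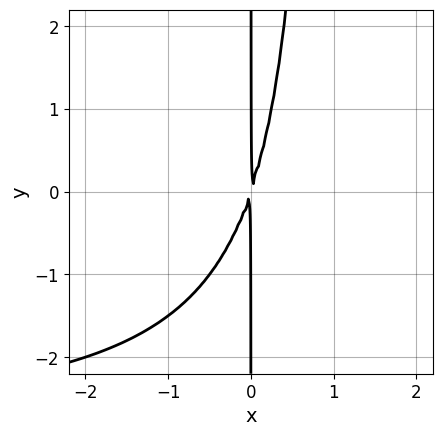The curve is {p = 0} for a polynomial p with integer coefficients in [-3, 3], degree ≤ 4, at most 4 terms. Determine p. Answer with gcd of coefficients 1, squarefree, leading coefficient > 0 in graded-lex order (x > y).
First, degree: the shape is more complex than any degree-2 curve, so deg p = 3.
Then, from the axis intercepts and sections: every point of the y-axis in the box is on the curve.
Finally, together with the visible shape, these determine p as stated.

x^2*y + 3*x^2 - x*y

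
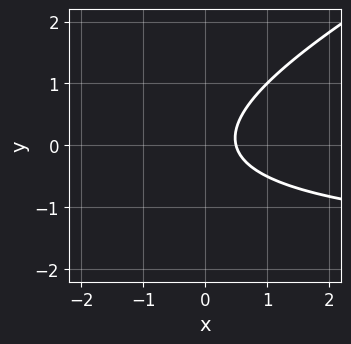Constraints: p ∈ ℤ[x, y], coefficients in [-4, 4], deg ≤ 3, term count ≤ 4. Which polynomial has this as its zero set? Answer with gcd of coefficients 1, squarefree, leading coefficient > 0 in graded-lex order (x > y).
x*y - 2*y^2 + 2*x - 1

1. Degree: a generic line meets the curve in up to 2 points, so deg p = 2.
2. Checking where it meets the axes: no y-intercept at any integer in the box.
3. The integer polynomial consistent with all of this is the stated p.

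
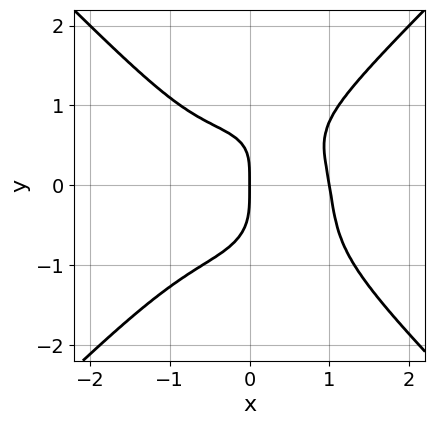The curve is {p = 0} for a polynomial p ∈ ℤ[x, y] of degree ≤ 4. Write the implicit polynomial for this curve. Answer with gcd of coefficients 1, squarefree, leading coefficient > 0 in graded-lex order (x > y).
Degree: no degree-3 curve has this shape, so deg p = 4.
Checking where it meets the axes: one y-axis crossing is at y = 0; the x-axis gridline crossings are at x ∈ {0, 1}.
The integer polynomial consistent with all of this is the stated p.

2*x^4 - 2*y^4 + x*y - 2*x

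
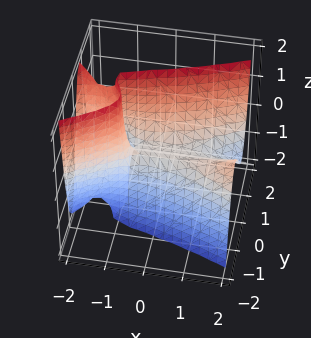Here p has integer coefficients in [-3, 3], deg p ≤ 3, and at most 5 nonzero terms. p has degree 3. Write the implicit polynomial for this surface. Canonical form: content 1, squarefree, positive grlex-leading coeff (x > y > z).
x^2*y - 3*y^3 + x*z + z

1. deg p = 3.
2. From the axis intercepts and sections: the visible x-axis segment lies entirely on the surface; it meets the z-axis at z = 0 (among the integer gridlines); it meets the y-axis at y = 0 (among the integer gridlines).
3. Together with the visible shape, these determine p as stated.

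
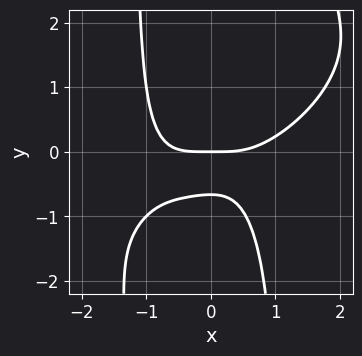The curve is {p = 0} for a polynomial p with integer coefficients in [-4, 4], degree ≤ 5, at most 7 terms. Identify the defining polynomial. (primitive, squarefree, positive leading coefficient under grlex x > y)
x^4 - 2*x^3*y + 2*x^2*y^2 - 3*y^2 - 2*y

First, degree: a generic line meets the curve in up to 4 points, so deg p = 4.
Then, observable constraints: one x-axis crossing is at x = 0; one y-axis crossing is at y = 0.
Finally, together with the visible shape, these determine p as stated.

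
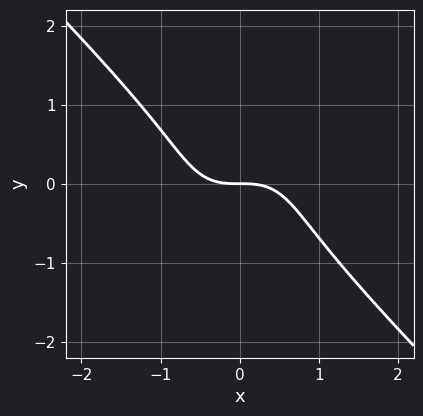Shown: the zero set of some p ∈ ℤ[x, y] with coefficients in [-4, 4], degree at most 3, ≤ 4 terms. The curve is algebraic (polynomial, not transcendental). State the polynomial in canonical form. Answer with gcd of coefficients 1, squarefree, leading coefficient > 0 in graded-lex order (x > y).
First, degree: the shape is more complex than any degree-2 curve, so deg p = 3.
Next, against the integer gridlines: it crosses the x-axis at the gridline x = 0; it meets the y-axis at y = 0 (among the integer gridlines).
Finally, these observations pin down the coefficients.

x^3 + y^3 + y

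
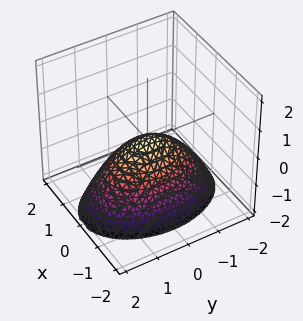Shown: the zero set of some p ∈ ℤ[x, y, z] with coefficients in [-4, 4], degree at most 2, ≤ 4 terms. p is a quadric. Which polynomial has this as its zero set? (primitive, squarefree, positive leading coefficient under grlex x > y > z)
2*x^2 + y^2 + 2*z

1. The degree is 2 — a paraboloid; a quadric.
2. Symmetries: it's symmetric under y → −y, forcing even powers of y; it's symmetric under x → −x, forcing even powers of x.
3. Observable constraints: it crosses the x-axis at the gridline x = 0; it meets the z-axis at z = 0 (among the integer gridlines); it meets the y-axis at y = 0 (among the integer gridlines).
4. Matching integer coefficients to the picture gives p.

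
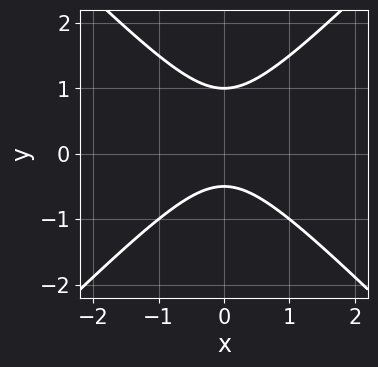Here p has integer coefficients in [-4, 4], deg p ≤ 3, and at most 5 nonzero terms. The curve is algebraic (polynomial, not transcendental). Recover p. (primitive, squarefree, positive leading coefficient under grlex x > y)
1. The degree is 2 — a generic line meets the curve in up to 2 points.
2. Symmetries: the x ↦ −x reflection is a symmetry, so x appears only in even powers.
3. Checking where it meets the axes: one y-axis crossing is at y = 1; the curve avoids every integer x-axis point in the box.
4. Together with the visible shape, these determine p as stated.

2*x^2 - 2*y^2 + y + 1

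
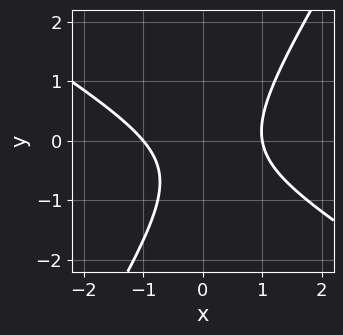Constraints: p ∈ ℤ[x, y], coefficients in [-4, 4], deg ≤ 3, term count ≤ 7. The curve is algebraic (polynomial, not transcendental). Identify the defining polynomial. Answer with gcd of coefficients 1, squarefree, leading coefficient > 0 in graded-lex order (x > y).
First, the degree is 2 — the shape is more complex than any degree-1 curve.
Next, checking where it meets the axes: the x-axis gridline crossings are at x ∈ {-1, 1}; no y-intercept at any integer in the box.
Finally, assembling these constraints gives the stated polynomial.

3*x^2 + 3*x*y - 3*y^2 - 2*y - 3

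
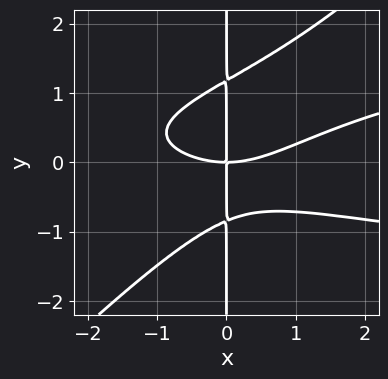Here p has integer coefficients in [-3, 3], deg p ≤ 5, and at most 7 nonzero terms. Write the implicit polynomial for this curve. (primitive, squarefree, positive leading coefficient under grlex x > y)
3*x^2*y^2 - 3*x*y^3 - x^3 + x*y^2 + 3*x*y

Degree: a generic line meets the curve in up to 4 points, so deg p = 4.
From the axis intercepts and sections: the visible y-axis segment lies entirely on the curve; one x-axis crossing is at x = 0.
Assembling these constraints gives the stated polynomial.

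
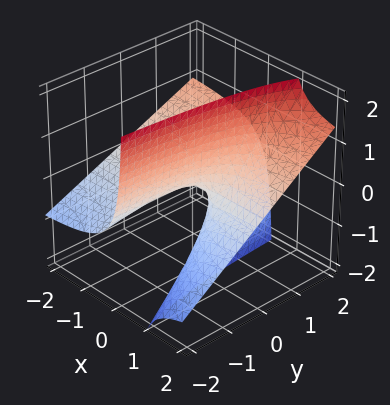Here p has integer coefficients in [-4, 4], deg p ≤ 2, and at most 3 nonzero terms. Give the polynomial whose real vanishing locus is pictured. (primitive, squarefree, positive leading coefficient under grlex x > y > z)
(a) Degree: the shape is more complex than any degree-1 surface, so deg p = 2.
(b) Reading off the gridlines: the visible x-axis segment lies entirely on the surface; one z-axis crossing is at z = 0.
(c) Assembling these constraints gives the stated polynomial. Check: (0, -2, 0) on the y-axis lies on the surface, and p(0, -2, 0) = 0. ✓

x*y - 2*x*z + z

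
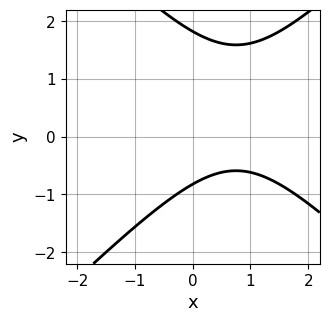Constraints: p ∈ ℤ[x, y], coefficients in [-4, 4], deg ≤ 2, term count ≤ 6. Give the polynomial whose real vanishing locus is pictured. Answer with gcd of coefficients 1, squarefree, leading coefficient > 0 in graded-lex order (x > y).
2*x^2 - 2*y^2 - 3*x + 2*y + 3

Degree: a generic line meets the curve in up to 2 points, so deg p = 2.
Reading off the gridlines: the curve avoids every integer x-axis point in the box.
Matching integer coefficients to the picture gives p.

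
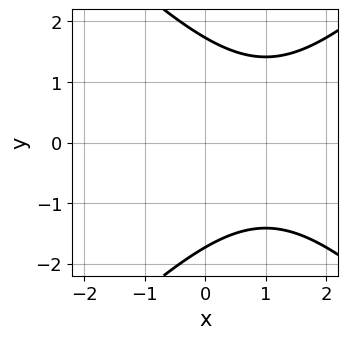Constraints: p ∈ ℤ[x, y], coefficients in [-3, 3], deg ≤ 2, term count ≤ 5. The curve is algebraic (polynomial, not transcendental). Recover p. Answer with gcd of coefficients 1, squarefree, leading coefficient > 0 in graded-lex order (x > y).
x^2 - y^2 - 2*x + 3

Degree: a generic line meets the curve in up to 2 points, so deg p = 2.
Symmetries: it's symmetric under y → −y, forcing even powers of y.
Reading off the gridlines: it misses every integer gridline on the x-axis.
Putting this together gives p.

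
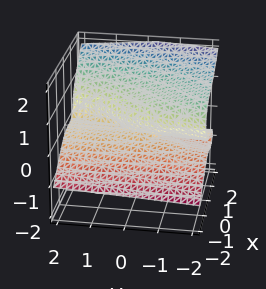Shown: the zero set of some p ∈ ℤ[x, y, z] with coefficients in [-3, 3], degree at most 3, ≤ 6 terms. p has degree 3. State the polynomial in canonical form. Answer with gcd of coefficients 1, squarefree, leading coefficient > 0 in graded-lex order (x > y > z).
x^3 - 3*z^3 + x*z - y*z + 3*z^2

First, degree: a generic line meets the surface in up to 3 points, so deg p = 3.
Then, checking where it meets the axes: the z-axis gridline crossings are at z ∈ {0, 1}; the visible y-axis segment lies entirely on the surface; it meets the x-axis at x = 0 (among the integer gridlines).
Finally, matching integer coefficients to the picture gives p.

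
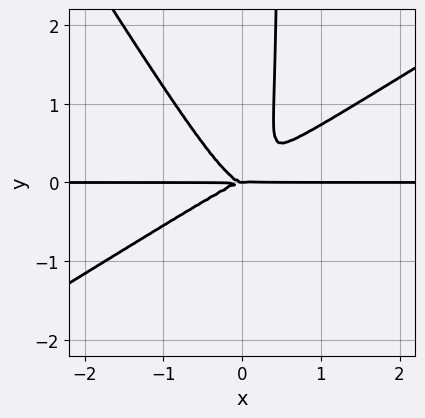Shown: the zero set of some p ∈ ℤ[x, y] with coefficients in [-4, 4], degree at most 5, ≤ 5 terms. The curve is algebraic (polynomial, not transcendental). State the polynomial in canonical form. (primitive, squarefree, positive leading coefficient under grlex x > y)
2*x^3*y - 2*x^2*y^2 - 2*x*y^3 + y^3

1. The degree is 4 — no degree-3 curve has this shape.
2. Observable constraints: one y-axis crossing is at y = 0; every point of the x-axis in the box is on the curve.
3. These observations pin down the coefficients.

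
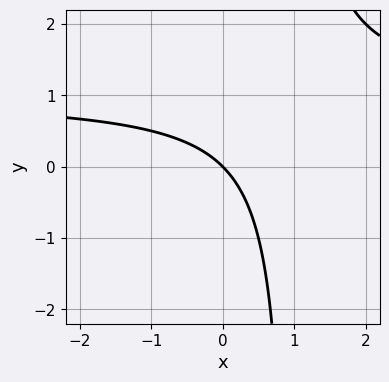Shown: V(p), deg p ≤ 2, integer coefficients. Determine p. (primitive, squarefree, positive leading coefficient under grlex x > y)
x*y - x - y

Degree: a generic line meets the curve in up to 2 points, so deg p = 2.
From the visible intercepts: one y-axis crossing is at y = 0; it meets the x-axis at x = 0 (among the integer gridlines).
Solving for integer coefficients yields p as stated.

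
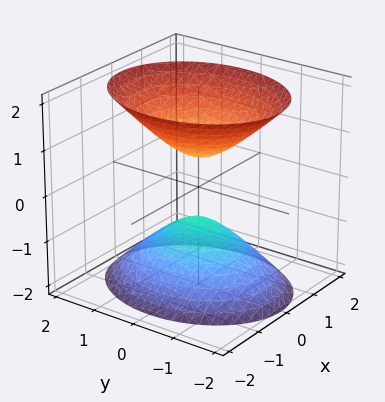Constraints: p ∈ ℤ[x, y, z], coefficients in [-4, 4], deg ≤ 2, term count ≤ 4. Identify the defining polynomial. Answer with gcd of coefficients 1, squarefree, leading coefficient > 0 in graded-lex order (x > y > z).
3*x^2 + 2*y^2 - 2*z^2 + 1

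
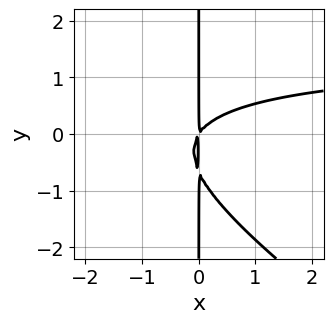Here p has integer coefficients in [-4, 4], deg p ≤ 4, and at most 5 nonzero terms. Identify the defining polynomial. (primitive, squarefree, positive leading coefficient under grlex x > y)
2*x^2*y + 3*x*y^2 - 3*x^2 + 2*x*y

1. deg p = 3.
2. Reading off the gridlines: every point of the y-axis in the box is on the curve.
3. Matching integer coefficients to the picture gives p.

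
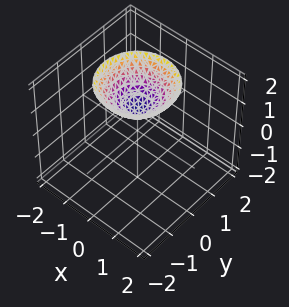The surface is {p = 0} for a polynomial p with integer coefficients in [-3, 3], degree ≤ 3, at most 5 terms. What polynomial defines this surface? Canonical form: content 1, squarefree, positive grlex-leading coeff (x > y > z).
2*x^2 + 2*y^2 - 3*z + 3

deg p = 2.
By symmetry, the z-axis is an axis of rotation, so x and y enter only as x² + y².
Observable constraints: a circular section at z = 2 has radius between 1 and 2; it crosses the z-axis at the gridline z = 1; no y-intercept at any integer in the box.
These observations pin down the coefficients.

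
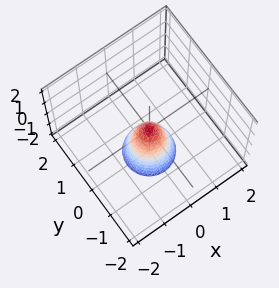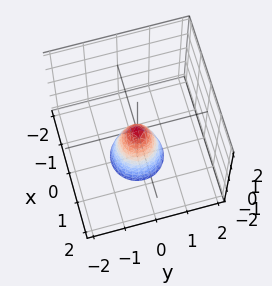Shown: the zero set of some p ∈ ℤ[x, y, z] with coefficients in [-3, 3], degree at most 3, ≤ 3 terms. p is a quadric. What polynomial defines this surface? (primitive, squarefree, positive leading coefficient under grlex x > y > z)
3*x^2 + 3*y^2 + z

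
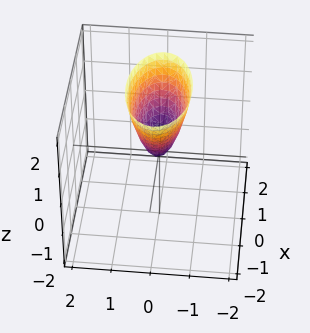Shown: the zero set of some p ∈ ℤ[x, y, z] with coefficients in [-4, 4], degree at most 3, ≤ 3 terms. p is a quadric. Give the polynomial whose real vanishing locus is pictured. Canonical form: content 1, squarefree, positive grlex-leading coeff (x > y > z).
x^2 + 3*y^2 - z

1. deg p = 2. A paraboloid; a quadric.
2. Symmetries: mirror symmetry y ↦ −y ⇒ only even powers of y; the x ↦ −x reflection is a symmetry, so x appears only in even powers.
3. From the axis intercepts and sections: one x-axis crossing is at x = 0; one z-axis crossing is at z = 0; it meets the y-axis at y = 0 (among the integer gridlines).
4. Matching integer coefficients to the picture gives p.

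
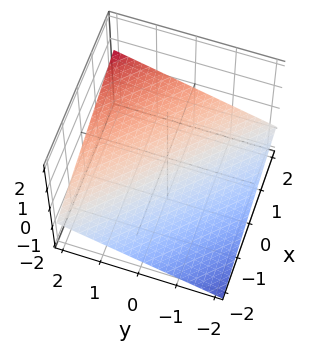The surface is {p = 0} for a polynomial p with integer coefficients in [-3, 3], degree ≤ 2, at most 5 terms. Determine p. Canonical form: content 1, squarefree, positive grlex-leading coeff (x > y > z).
x + y - 3*z - 2

The degree is 1 — the surface is flat (a plane).
From the axis intercepts and sections: one y-axis crossing is at y = 2; it crosses the x-axis at the gridline x = 2.
Solving for integer coefficients yields p as stated.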